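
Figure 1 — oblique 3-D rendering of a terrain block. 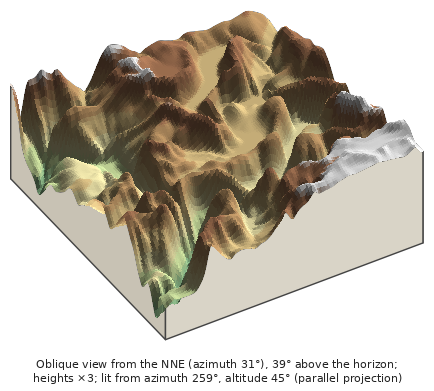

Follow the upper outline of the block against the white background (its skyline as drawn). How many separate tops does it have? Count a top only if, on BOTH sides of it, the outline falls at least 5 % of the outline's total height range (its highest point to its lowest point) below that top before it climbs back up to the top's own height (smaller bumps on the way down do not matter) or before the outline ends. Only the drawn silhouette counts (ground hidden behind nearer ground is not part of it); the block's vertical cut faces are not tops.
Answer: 3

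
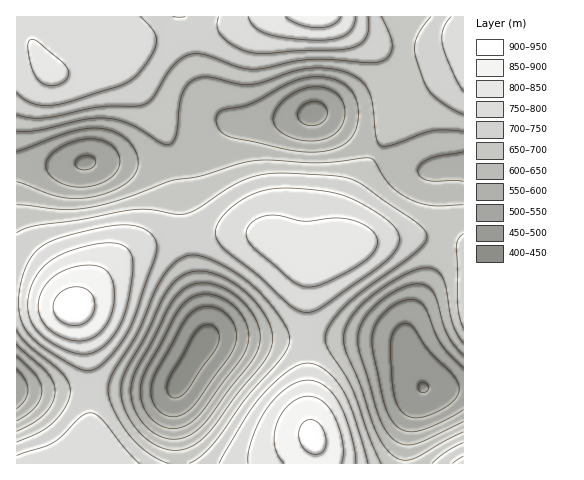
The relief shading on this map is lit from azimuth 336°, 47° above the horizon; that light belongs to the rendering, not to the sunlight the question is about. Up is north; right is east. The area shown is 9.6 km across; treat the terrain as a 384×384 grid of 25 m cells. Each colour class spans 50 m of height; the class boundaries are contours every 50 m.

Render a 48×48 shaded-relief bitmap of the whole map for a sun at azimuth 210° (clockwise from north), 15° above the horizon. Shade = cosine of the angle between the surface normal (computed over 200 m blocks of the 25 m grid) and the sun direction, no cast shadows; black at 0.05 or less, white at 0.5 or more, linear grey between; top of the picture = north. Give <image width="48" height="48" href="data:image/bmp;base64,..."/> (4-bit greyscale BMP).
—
<image width="48" height="48" href="data:image/bmp;base64,Qk32BAAAAAAAAHYAAAAoAAAAMAAAADAAAAABAAQAAAAAAIAEAAATCwAAEwsAABAAAAAAAAAAAAAAABEREQAiIiIAMzMzAERERABVVVUAZmZmAHd3dwCIiIgAmZmZAKqqqgC7u7sAzMzMAN3d3QDu7u4A////AERFZ3d2VCEREjVmd4iZmqmHZDIiIzRERDRFZ3d2QxEAEjRWd4iZmZmGUyERIjNERDNFZndlMgAAAjRWZ3iJmYhlMhAAEiMzMyNFZmZUIQAAEjRWZ3eIiIdUIQAAEiIiIjNFZmVDIAAAEkVWZ3d3d3ZDIQAAEiMzM0VWZmVDIQABI0VmZmd3dlQyEAABIjNERGZ3d3ZUIhEjRVZmZmZmZVQhEAASI0VVVYiZmYdlMzM0VmZmZmVVVUMhAAASNFZnd6u7uph2VERVZndmZVVVVDMhAAEjRWeJms3dzLmHZlVmd3dmZVVVVEMhEREjVniavO7u7cqYd2Z3d3dmZmZmVUMyERI0Vomrzf//7cuph3d3d3d2Z3d3ZlQzIiM0Z4q83v//7cuph3d3d3d3eIiIh2ZUMzRFZ4q87v/+7cqYh3ZmZ3eImaqqmIdlVEVWeJq87u7ty6mIdmZmZ3iZq7u7qph3ZmZneJq83t3Muph3ZmZmZ4mrzN3MuqmId3d4iaq8zbu6mHdmVVVmd5q83e7dy6mYiIiJmqu8zKqYdmVVVVVmeJvN7u7dy6mZmZmZqru7u5mHZVVFVVVniave7+7cuqmZmZqqq7u7uph2VEREVVZniaze7u3LqpmZmaqqq7u7qodlVEREVVZniazd7ty6mYiImZmqqqu6qYdlREREVVZniavN3cupiHeIiJmZmaqqmXdlRERERVVmeJq7y7qYh3d3eIiIiImZmHZVREREREVWZ4mqqpmHd3d3d2ZmZneIh2VUQzMzNERFZniJmIh3ZmZmZlVERVZndlVDMyIiMzNEVmd3d3dmZmZmVUQzM0RVZkQzIiIiIjNEVWZmZmZmZmZVVDMiIjNFVUMyIRESIjNERVZmZlVVVVVUQzIiIjNEREMiERESIzRFVVVVVVVEREREMzIiIjNEREMyIiIjNEVVVmVVVUREMzMzMzMzM0RFVFRDMzNEVWZmZmZVVEQzMiIiMzNERVVmVWVVRVVmd3h3dmZVVEMyIREiI0RVZmd3dnd3d3iImZmId2ZVVEMyERESNEVmd3iIiJmZmZqru6qYh2ZVVUMyERESNFZ4iIiZmaqqq7vMzLqYd2ZVVVQyIRIjRWeIiZmZqru7zMzd3LqYdmZmZlVDMiM0VniJmZmaqrzMzN3d3LqYdmZmZ2ZVREVWeImZmImaq7zMzMzMy7mHZmZneId2Zmd4mZmZiIiZq7u7u7u7u6mHZmd4iZmIiImau6qZiIiJq7uqqqqqqph3ZneJmqqZmau8zLqYh3iJqqqZmIiZmYh3d3iaq7qqq7zd3cuYh3iJqpmId3eIiId3eImqu7u7vM3u7cuYd3iZqph3ZmZ3iHd3eJmru7u7zN3u7cqYd3iZqoh2ZmZ3d3d3eJqru7u7zN3u3LqHd4iZmYdmZmd3d3d3eImqu6q7vN3dy6l3d3iZmXdmZmd3d2ZmZ4iaqqqqvMzMuodmZniJmGZmZneHdlVEVmeJmZmqu8y7mHZUVWd4h2ZmZ3iHdlRERWeImZmau7u6h2RERWZ3dw=="/>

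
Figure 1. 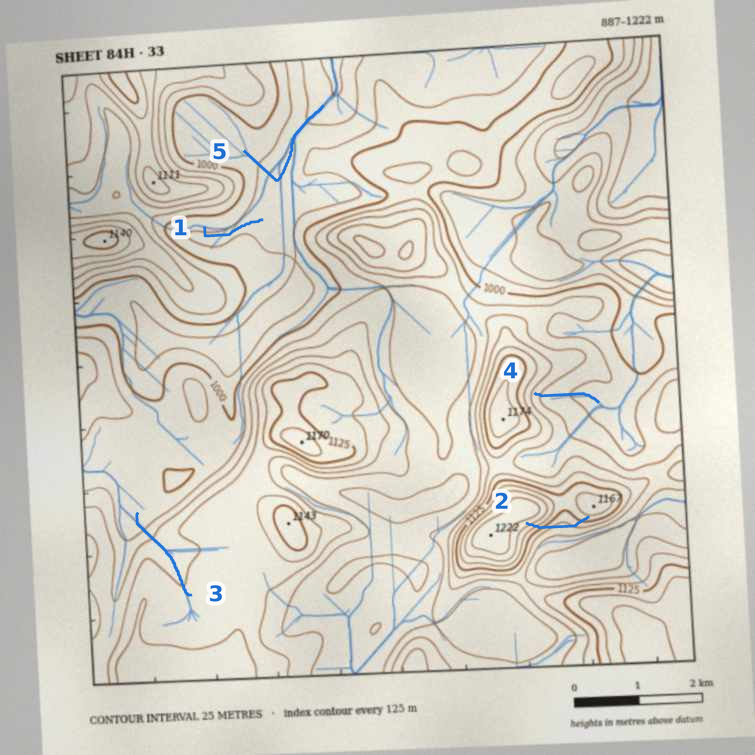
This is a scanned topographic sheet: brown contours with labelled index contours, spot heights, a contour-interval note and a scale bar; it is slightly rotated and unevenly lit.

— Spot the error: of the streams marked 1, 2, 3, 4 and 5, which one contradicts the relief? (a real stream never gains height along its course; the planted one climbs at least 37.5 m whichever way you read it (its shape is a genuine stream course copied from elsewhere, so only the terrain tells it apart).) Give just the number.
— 2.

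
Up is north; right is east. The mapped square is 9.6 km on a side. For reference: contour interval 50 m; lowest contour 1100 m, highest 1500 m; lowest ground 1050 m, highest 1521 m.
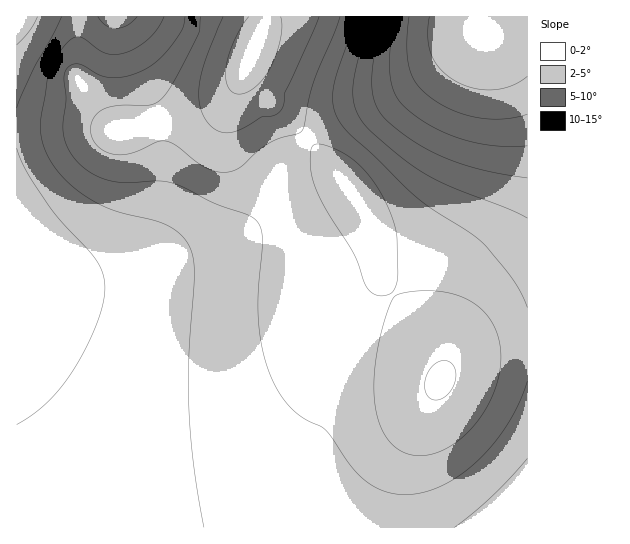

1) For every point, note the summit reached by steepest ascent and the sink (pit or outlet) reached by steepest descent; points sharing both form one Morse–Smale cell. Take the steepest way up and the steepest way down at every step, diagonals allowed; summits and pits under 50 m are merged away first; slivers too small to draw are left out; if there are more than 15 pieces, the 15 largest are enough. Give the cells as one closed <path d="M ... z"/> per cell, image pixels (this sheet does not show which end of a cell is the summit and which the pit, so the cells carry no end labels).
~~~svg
<path d="M307 139l-11 10-12 16-7 14-5 22-9 14-21 17-21 11-98 33-28 5-36-1-18-5-25-13 1 266 511-1 0-181-29 1-24 5-22 12-11 13-3-20-10-18-41-50-7-12-8-44-10-24-18-26z"/><path d="M263 16l-246 0-1 245 25 14 18 5 46 0 18-4 91-31 21-9 22-15 15-20 5-22 7-14 12-16 11-10-26-28-16-13-17-23 0-13 11-23 4-12z"/><path d="M489 35l-6 0-10 5-70 51-22 10-32 11-26 13-15 13 37 45 18 26 10 24 8 44 7 12 41 50 10 18 3 20 11-13 22-12 24-5 29-2 0-307z"/><path d="M527 16l-262 0-6 23-10 19-2 12 5 12 13 16 16 13 26 28 23-18 73-30 19-12 39-31 22-13 44 2z"/>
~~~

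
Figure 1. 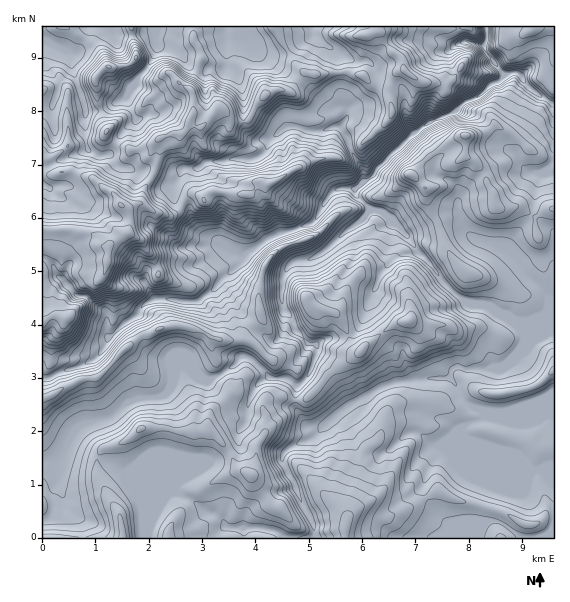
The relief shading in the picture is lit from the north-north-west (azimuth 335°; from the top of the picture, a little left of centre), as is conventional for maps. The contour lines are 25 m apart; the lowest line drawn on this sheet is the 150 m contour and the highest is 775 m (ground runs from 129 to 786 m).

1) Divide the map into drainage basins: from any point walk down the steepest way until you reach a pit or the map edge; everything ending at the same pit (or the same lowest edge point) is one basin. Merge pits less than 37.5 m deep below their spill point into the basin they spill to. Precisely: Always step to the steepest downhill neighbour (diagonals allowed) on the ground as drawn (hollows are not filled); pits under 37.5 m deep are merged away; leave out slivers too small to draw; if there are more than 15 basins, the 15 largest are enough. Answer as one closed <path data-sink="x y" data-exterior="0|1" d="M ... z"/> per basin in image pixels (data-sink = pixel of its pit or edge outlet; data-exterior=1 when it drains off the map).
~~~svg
<path data-sink="487 27" data-exterior="1" d="M553 26l-174 0-1 5 4 4 3 8 16 16 4 10-10 4-4 14-11 0-8-2-9-10-15-4-21 3-23-1-15 18-14-1-8 4-10 10-7 15-6 3-11 0-9-11-8-1-15 17-9-2-2-6 4-10 0-9-3-9-12-8-10-10-8 2-5-1-20-15-11 7-17 0-13 11-2 5-20 7-5 4-3-3-13-3-10 4 1 447 511-1z"/><path data-sink="227 27" data-exterior="1" d="M273 26l-80 1 1 14 7 11 1 7-12 26 4 15 0 9-4 10 2 6 9 2 15-17 8 1 9 11 11 0 6-3 7-15 10-10 8-4 14 1 6-6 10-13-10-7z"/><path data-sink="312 27" data-exterior="1" d="M377 26l-102 0-1 2 19 33 7 9 9 4 39-3 15 4 9 10 8 2 11 0 4-14 10-4-4-10-16-16z"/><path data-sink="109 27" data-exterior="1" d="M131 26l-88 0-1 63 10-2 13 3 3 3 5-4 20-7 2-5 13-11 9 1 12-2 8-9z"/><path data-sink="156 27" data-exterior="1" d="M192 26l-60 0 1 15 4 14-2 4 21 15 5 1 8-2 10 10 10 6 13-30-1-7-7-11z"/>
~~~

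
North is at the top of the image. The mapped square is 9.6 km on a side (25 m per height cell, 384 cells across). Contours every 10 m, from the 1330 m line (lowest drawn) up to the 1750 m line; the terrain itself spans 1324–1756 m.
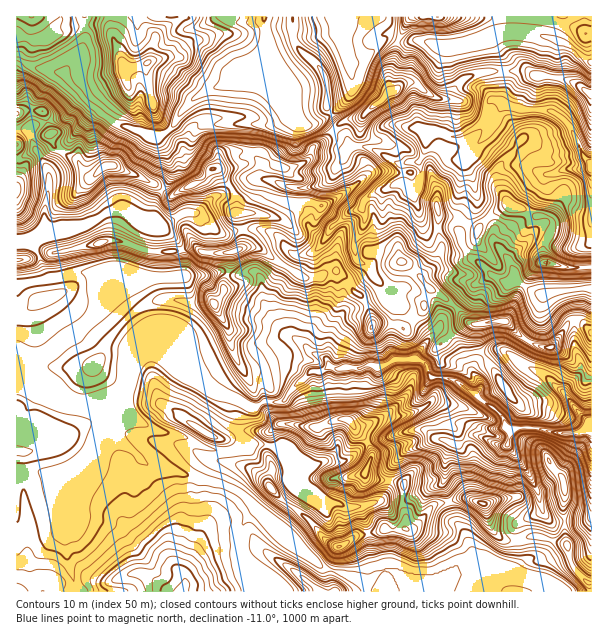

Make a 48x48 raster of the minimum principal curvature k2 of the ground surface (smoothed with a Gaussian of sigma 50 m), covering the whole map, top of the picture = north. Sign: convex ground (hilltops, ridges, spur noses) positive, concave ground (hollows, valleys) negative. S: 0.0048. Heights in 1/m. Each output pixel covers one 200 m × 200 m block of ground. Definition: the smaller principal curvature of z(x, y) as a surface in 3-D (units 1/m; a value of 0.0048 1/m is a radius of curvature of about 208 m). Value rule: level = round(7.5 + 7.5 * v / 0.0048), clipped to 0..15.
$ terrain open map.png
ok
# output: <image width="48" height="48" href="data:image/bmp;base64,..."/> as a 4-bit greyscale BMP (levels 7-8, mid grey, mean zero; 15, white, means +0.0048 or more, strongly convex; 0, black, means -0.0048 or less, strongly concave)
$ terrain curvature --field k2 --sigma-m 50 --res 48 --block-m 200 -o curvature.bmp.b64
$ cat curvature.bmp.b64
<image width="48" height="48" href="data:image/bmp;base64,Qk32BAAAAAAAAHYAAAAoAAAAMAAAADAAAAABAAQAAAAAAIAEAAATCwAAEwsAABAAAAAAAAAAAAAAABEREQAiIiIAMzMzAERERABVVVUAZmZmAHd3dwCIiIgAmZmZAKqqqgC7u7sAzMzMAN3d3QDu7u4A////AIeId3d2d3eHd3d3ZneGd4d3d3d3iHd2VneIZ3eId3eHh3d2eHVFZ3d3d3d3d2ZmdneHd3d3d4iId3d3dlNVZmZmZ3d3Znd3dnd3d3d3eId3d3d3ZkaoZmZ4d3d2d3dohXd3d3d3d3d3d3h2dWd3doaId3Znd3hohXh3d3d3d3d3d3d3VnZWdpaId2ZnZndWZXd3d3eHd3h3iIdlZ3VmZnWGdmV3ZmVXdXd3d3d3d3d3iHZXdlZUQ0Z2d2eJd4N4hHd3d3d3d3eHdmV4VmR3h1Z2VXh3d4Jog3d3d3d3d3dmd3d2V1iIiFaHZHiGZjR4g3d3d3d3d3d4h3doZ2RFZ1R5dHZmdiiHg4eId3eHd3eHZnZ2dmZWSHZFdmZ3UmmWY3eIh3d3h3dld2ZVVohWZUV2VWZlRHiFZHeIh3d3dmZ4d3d3d4hmh2Q0Z4dlMAAAFHiHd3d3Z3iHd3ZYd4eId4d2Z3d4CId4c4d3d3d3eIiHd2VDRmZmZ3dlh3hQWId3F3d3d3d3eHd2Z2hoR3ZmVnZzaHIIh3hzaHd3eId3eHZnd3h4dGd3d2Z3AgNWh3dWaHd3eIh3Z2d3dnd3d0RDJDeIB3dndlVWd3d3d4h3d3d3dnd3eHV2dWEAZ3dnZDV2Vnd3d3d3d3d3Z3Z3d2d3Z3aUaHZUNXeXR3d3d3d3d3d3V4d3d3d3amaXRmeGZ2VWSHd3d3d3d3d1Z3d3d3d3aHZ3dWiHmFVod3d3d3d3d3d1h3d3d3d2Z2Z3dmZld1Znh3iId3d3eIdXh3dnd3d3h2d3d3dmRlZlVmd3h3d3d3dWaHdnd3d3dmd3h2ZnZVVUQ1VlZnd3ZlZTRVZXeHiHdnd3dnd1dWZnd4dnZVVVVmZHZmVndmeHVniHd3ZXdWmHZ2V4d3Znh4Zod4d3VlZ2WHd3aHZ3Z2ZTRGdmZnh3ZmV2VWd2aHR3V3iGZ2aGd3Z4ZnVmZmd2d2d2ZmZmd2Y3Zmd2Z2aGd3d4ZodXZmZ3dlVWaIeHd3hkV2d1aGdnd3iHZodHh2Z3ZYZVZ3d3d3h3Vmd1h2hmiHZmhodHiHZmd0eHZnd3VEVndVZleGdYh2d4hYdWeIZ3eGV2d2ZleHZWeHZ1d2dod3dnhXdWd3iWd1ZImHd4h2ZmeHZlhmZnd3d2ZGVnd2eHZmdWd3eHZXd2dld2Z3d2d3d4dISHWGdmVmhlmHeHZIdmZneGd3d3eIeHRlWIdXZURUZ0M0Q0VTV2dlZWZmZ3d4iHOIZmdlRnaGR4d3d3d2VXh1Vmd3dXd3dkZ3aXZVdnWXVXh3d3d3hjZ4dmd3hmZlVnZ3d2ZnZ4Z3Zmd3d3d3d1Rnhmd3dmZ3d2eHZWZ3Z3d3d3d3d3d3d2VYh4Zndnd4h3hlVnd3eHd3d2d3d3d3hmdId4Znh4d4h3dWd3d2eHeHiHd3d3d4dndWdnZ2ZnZ4dnZHiHd2d2Znh3d3d3d3dnd1ZVZnd3d2d2WHeIdmiHeHZ3d4hnd3d3eHZlVVZnd3d3eHd3dnd3dmd2d3dniHd3d3aHeXd3d3eHdw=="/>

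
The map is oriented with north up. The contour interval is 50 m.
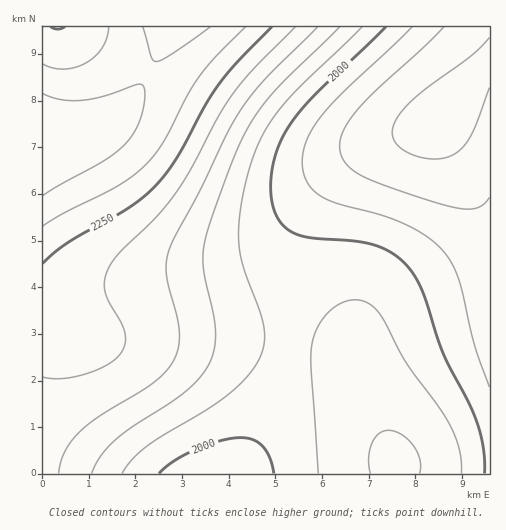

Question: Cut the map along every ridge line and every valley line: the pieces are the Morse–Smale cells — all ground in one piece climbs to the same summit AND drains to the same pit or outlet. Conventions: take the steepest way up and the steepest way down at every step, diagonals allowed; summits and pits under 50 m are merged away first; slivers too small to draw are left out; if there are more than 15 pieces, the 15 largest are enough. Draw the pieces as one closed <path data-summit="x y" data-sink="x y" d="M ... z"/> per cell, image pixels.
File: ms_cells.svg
<path data-summit="43 143" data-sink="438 121" d="M489 26l-320 0-23 53-18 26-15 15-13 9-18 7-40 6 0 169 26 22 18 6 119-3 80 5 4-66 5-27 7-21 12-23 22-29 19-17 29-16 49-17 16-14 30-40 12-9z"/><path data-summit="395 464" data-sink="438 121" d="M489 62l-11 9-30 40-12 12-12 6-41 13-18 9-25 19-27 34-12 23-7 21-6 40-2 52 24 3 27 7 10 6 10 10 19 42 20 56 0 10 94-1z"/><path data-summit="43 143" data-sink="215 473" d="M43 312l0 162 191 0 3-3 14-21 20-43 11-39 3-27-80-5-119 3-18-6z"/><path data-summit="395 464" data-sink="215 473" d="M292 341l-6 1-7 40-15 42-13 26-16 23 160 1 1-10-3-7-22-62-14-29-10-10-10-6z"/><path data-summit="43 143" data-sink="58 27" d="M167 26l-124 0-1 115 9 1 31-6 18-7 13-9 15-15 18-26 14-29z"/>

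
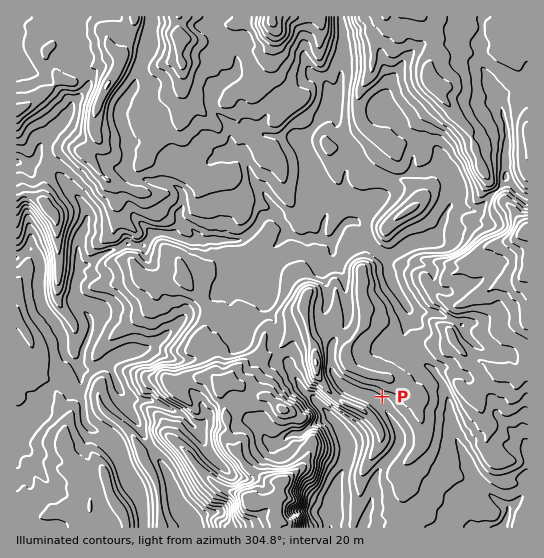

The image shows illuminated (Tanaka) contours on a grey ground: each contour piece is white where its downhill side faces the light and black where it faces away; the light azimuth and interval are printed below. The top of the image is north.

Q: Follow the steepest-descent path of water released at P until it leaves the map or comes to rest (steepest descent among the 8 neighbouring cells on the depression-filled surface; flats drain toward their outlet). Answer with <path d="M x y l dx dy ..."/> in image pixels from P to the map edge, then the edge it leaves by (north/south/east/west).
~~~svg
<path d="M382 397l-4 4 0 2 9 10 8 12 2 5 2 4 0 8-5 11-9 9-10 15 0 2-1 2 0 9-1 1 0 6-2 1-1 9-3 4-1 7-3 4-1 5"/>
exit: south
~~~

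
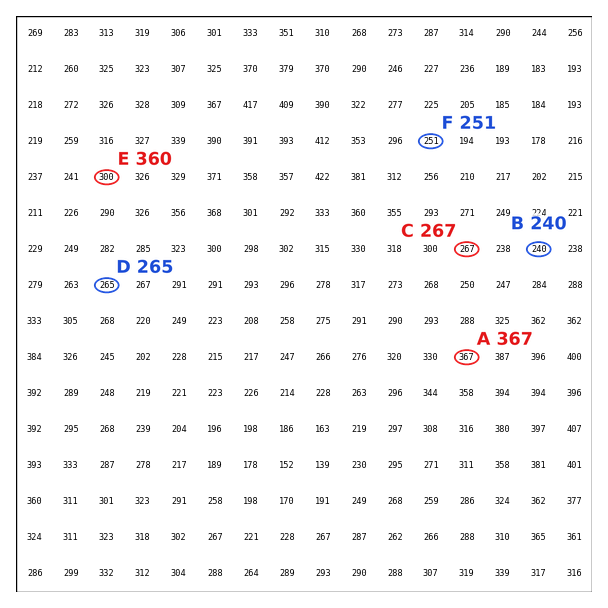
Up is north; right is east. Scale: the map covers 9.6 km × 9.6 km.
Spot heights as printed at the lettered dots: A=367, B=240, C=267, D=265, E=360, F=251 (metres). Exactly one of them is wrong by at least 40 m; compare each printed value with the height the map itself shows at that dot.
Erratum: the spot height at E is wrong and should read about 300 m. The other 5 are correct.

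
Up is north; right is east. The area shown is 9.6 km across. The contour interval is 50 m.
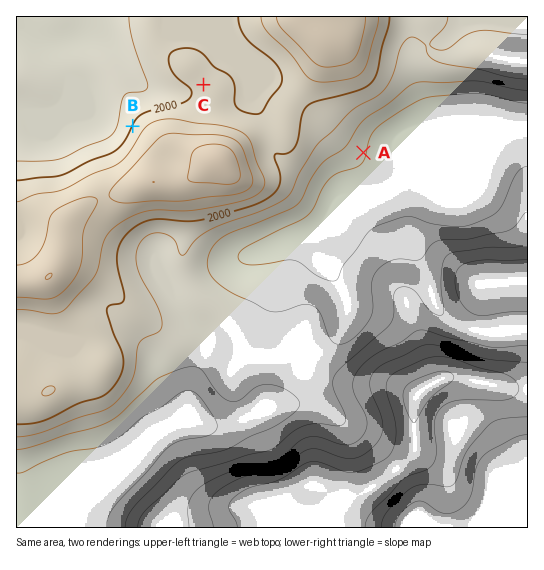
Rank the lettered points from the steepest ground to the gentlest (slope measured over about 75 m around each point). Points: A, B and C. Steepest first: B A C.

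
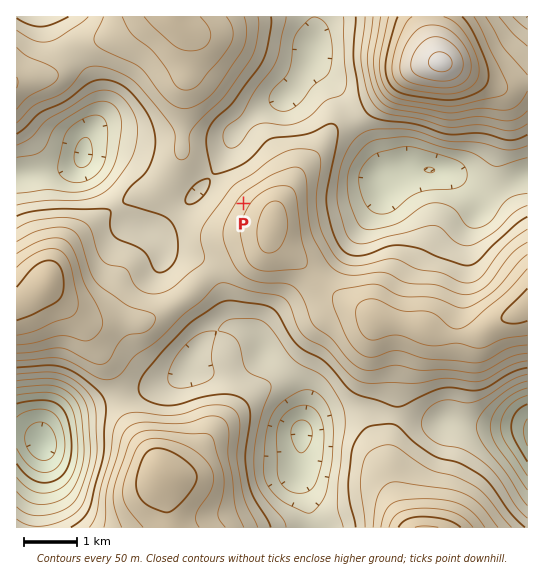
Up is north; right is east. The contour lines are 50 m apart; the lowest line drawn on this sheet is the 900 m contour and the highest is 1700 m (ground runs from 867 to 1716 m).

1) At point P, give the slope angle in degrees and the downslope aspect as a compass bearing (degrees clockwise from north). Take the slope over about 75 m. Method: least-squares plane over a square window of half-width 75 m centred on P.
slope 12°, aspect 304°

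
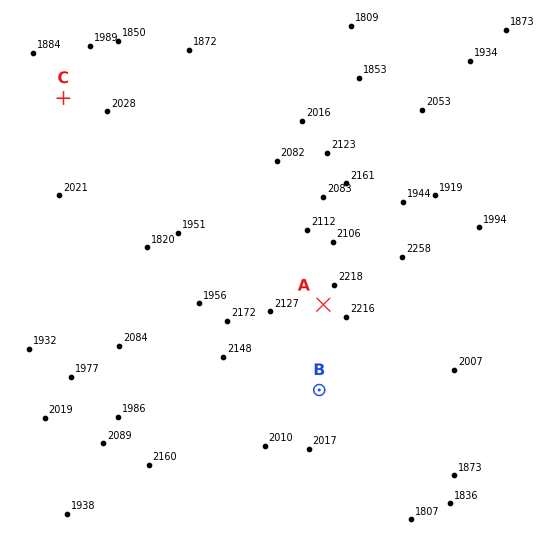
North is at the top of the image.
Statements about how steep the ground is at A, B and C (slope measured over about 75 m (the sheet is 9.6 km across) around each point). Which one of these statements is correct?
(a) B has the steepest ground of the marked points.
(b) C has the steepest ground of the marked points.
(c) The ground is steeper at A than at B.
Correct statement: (a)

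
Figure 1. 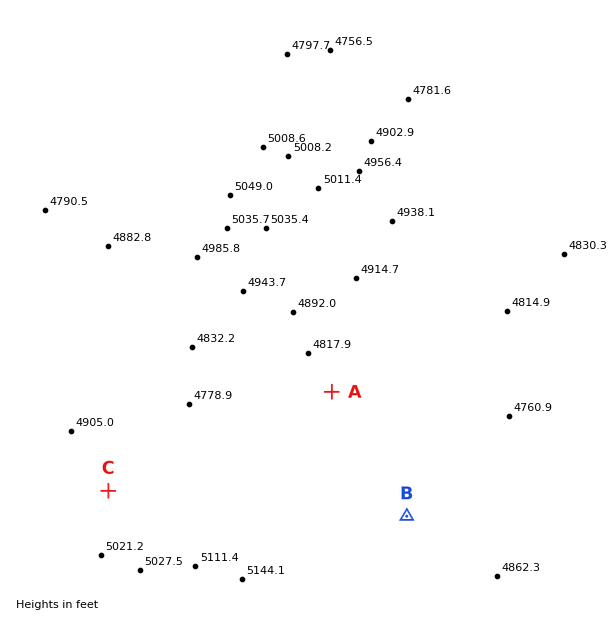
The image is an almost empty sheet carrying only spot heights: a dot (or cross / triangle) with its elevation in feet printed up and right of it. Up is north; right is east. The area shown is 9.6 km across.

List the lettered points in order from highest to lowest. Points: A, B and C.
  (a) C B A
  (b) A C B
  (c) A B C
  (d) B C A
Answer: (a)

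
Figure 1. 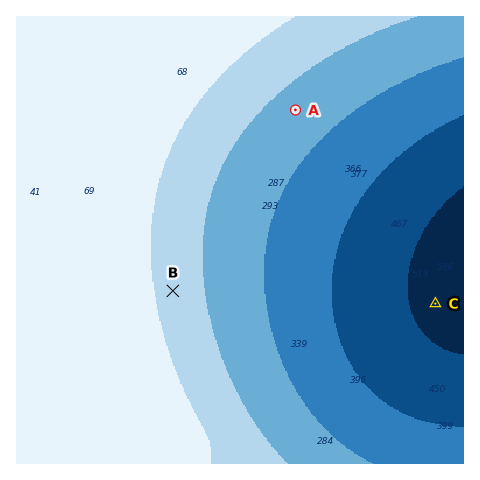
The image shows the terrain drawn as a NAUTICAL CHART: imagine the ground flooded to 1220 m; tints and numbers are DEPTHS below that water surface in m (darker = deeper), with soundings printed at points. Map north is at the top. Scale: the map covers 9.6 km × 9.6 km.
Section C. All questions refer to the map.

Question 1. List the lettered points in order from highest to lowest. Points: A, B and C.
B A C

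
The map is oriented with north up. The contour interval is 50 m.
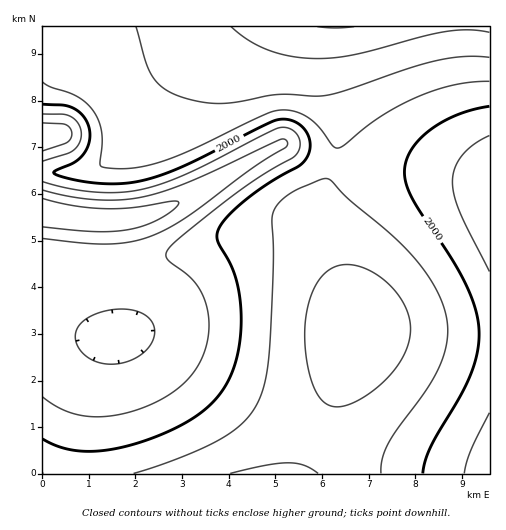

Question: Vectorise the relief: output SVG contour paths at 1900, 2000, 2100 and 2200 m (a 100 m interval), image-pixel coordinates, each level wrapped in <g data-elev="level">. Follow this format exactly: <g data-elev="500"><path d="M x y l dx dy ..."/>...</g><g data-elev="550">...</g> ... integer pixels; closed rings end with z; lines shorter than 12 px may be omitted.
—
<g data-elev="1900"><path d="M106 364l-16-5-11-10-3-6-1-7 2-6 3-6 14-9 21-6 19 1 14 7 5 7 2 8-2 8-5 9-9 7-10 5-12 3z"/><path d="M43 190l25 6 26 4 24 0 23-3 22-5 28-11 88-41 6 0 3 3-3 5-35 22-60 45-20 12-18 9-21 6-22 2-26-1-40-5"/><path d="M43 123l23 2 4 3 2 6-1 5-4 3-24 9"/></g><g data-elev="2000"><path d="M423 473l2-12 6-14 30-52 10-22 7-23 1-21-5-24-10-25-13-22-31-47-10-18-5-15 0-13 3-10 6-9 19-18 26-14 30-8"/><path d="M43 104l19 1 9 2 9 6 7 8 2 7 1 8-1 8-4 7-10 11-21 10 9 5 22 5 37 2 16-3 18-4 34-14 70-36 19-8 12 1 10 6 7 9 2 11-2 10-6 8-33 19-23 16-19 18-9 14-1 6 1 5 13 23 6 17 3 20 1 21-2 23-5 21-8 18-11 15-16 14-21 13-28 12-28 8-23 4-21 0-19-4-16-8"/></g><g data-elev="2100"><path d="M318 473l-14-8-16-2-23 2-35 8"/><path d="M330 406l10 1 11-3 14-7 14-11 11-11 10-12 6-13 4-13 0-12-2-10-5-12-7-10-9-11-11-8-11-6-12-3-16 1-7 4-7 6-11 17-6 22-1 29 5 31 8 20 6 7z"/><path d="M136 27l11 39 5 10 6 8 8 6 12 6 16 5 17 2 23-1 44-8 36 2 12-1 19-4 60-22 30-8 28-4 26 0"/></g><g data-elev="2200"><path d="M317 27l18 1 19-1"/></g>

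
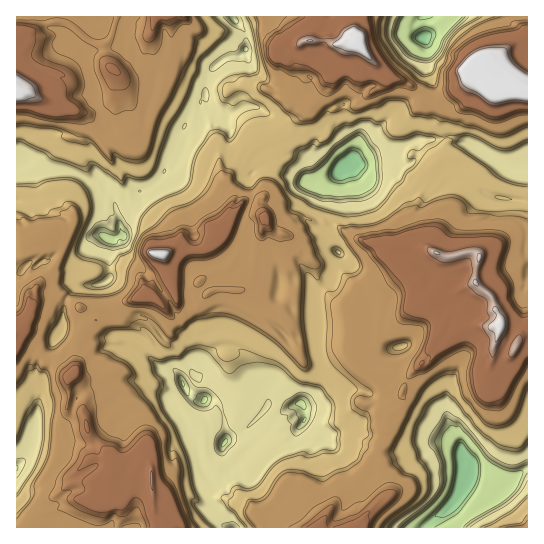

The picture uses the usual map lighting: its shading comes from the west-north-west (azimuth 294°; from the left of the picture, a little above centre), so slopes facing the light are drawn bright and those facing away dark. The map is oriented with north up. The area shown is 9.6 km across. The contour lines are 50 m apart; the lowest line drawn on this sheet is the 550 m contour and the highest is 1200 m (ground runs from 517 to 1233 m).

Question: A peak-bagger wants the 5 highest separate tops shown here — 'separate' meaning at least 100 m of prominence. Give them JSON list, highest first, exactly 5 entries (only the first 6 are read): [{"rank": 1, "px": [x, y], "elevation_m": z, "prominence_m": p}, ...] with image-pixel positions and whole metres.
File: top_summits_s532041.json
[{"rank": 1, "px": [517, 90], "elevation_m": 1233, "prominence_m": 716}, {"rank": 2, "px": [357, 41], "elevation_m": 1233, "prominence_m": 238}, {"rank": 3, "px": [157, 254], "elevation_m": 1232, "prominence_m": 355}, {"rank": 4, "px": [501, 325], "elevation_m": 1230, "prominence_m": 347}, {"rank": 5, "px": [151, 478], "elevation_m": 1156, "prominence_m": 162}]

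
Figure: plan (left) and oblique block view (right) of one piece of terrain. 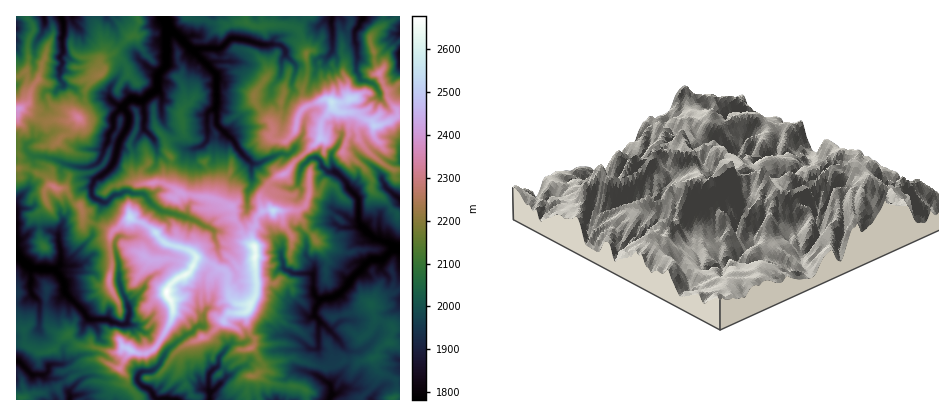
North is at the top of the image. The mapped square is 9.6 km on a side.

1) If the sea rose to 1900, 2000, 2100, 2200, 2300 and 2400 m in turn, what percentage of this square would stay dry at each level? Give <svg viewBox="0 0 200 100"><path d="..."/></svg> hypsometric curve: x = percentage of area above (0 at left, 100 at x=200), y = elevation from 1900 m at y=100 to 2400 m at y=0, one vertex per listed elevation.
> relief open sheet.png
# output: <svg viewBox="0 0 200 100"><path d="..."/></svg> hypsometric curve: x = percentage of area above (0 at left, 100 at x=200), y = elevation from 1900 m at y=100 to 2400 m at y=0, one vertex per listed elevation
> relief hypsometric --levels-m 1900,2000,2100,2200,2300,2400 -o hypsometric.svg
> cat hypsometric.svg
<svg viewBox="0 0 200 100"><path d="M168 100l-43-20-42-20-29-20-21-20-17-20"/></svg>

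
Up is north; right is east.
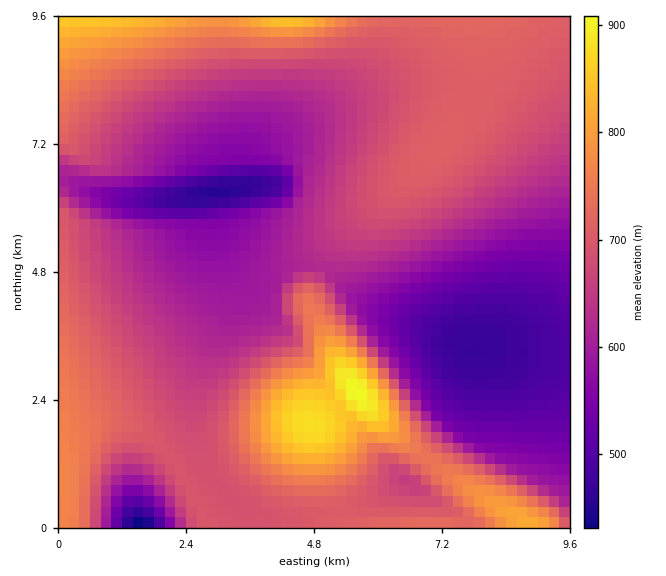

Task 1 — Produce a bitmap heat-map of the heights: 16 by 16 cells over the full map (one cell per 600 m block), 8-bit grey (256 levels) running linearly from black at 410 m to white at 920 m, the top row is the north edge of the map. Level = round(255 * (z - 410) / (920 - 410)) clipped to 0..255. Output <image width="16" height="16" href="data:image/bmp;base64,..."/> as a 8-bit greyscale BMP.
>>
<image width="16" height="16" href="data:image/bmp;base64,Qk02BQAAAAAAADYEAAAoAAAAEAAAABAAAAABAAgAAAAAAAABAAATCwAAEwsAAAABAAAAAAAAAAAAAAEBAQACAgIAAwMDAAQEBAAFBQUABgYGAAcHBwAICAgACQkJAAoKCgALCwsADAwMAA0NDQAODg4ADw8PABAQEAAREREAEhISABMTEwAUFBQAFRUVABYWFgAXFxcAGBgYABkZGQAaGhoAGxsbABwcHAAdHR0AHh4eAB8fHwAgICAAISEhACIiIgAjIyMAJCQkACUlJQAmJiYAJycnACgoKAApKSkAKioqACsrKwAsLCwALS0tAC4uLgAvLy8AMDAwADExMQAyMjIAMzMzADQ0NAA1NTUANjY2ADc3NwA4ODgAOTk5ADo6OgA7OzsAPDw8AD09PQA+Pj4APz8/AEBAQABBQUEAQkJCAENDQwBEREQARUVFAEZGRgBHR0cASEhIAElJSQBKSkoAS0tLAExMTABNTU0ATk5OAE9PTwBQUFAAUVFRAFJSUgBTU1MAVFRUAFVVVQBWVlYAV1dXAFhYWABZWVkAWlpaAFtbWwBcXFwAXV1dAF5eXgBfX18AYGBgAGFhYQBiYmIAY2NjAGRkZABlZWUAZmZmAGdnZwBoaGgAaWlpAGpqagBra2sAbGxsAG1tbQBubm4Ab29vAHBwcABxcXEAcnJyAHNzcwB0dHQAdXV1AHZ2dgB3d3cAeHh4AHl5eQB6enoAe3t7AHx8fAB9fX0Afn5+AH9/fwCAgIAAgYGBAIKCggCDg4MAhISEAIWFhQCGhoYAh4eHAIiIiACJiYkAioqKAIuLiwCMjIwAjY2NAI6OjgCPj48AkJCQAJGRkQCSkpIAk5OTAJSUlACVlZUAlpaWAJeXlwCYmJgAmZmZAJqamgCbm5sAnJycAJ2dnQCenp4An5+fAKCgoAChoaEAoqKiAKOjowCkpKQApaWlAKampgCnp6cAqKioAKmpqQCqqqoAq6urAKysrACtra0Arq6uAK+vrwCwsLAAsbGxALKysgCzs7MAtLS0ALW1tQC2trYAt7e3ALi4uAC5ubkAurq6ALu7uwC8vLwAvb29AL6+vgC/v78AwMDAAMHBwQDCwsIAw8PDAMTExADFxcUAxsbGAMfHxwDIyMgAycnJAMrKygDLy8sAzMzMAM3NzQDOzs4Az8/PANDQ0ADR0dEA0tLSANPT0wDU1NQA1dXVANbW1gDX19cA2NjYANnZ2QDa2toA29vbANzc3ADd3d0A3t7eAN/f3wDg4OAA4eHhAOLi4gDj4+MA5OTkAOXl5QDm5uYA5+fnAOjo6ADp6ekA6urqAOvr6wDs7OwA7e3tAO7u7gDv7+8A8PDwAPHx8QDy8vIA8/PzAPT09AD19fUA9vb2APf39wD4+PgA+fn5APr6+gD7+/sA/Pz8AP39/QD+/v4A////AKxiIluNjI6SlJSTk5y4wJete1yBjI+erauYg5Gsn3VYrpeKjYqZvdnWt6qfck5GQ6yfk4eEm8jm4+LFZzgzMzSnmoyAeomvzd7rjjwnJCcropKEd25wgZrNqE8sHx4iKJuKem5lYWSRo18+LCQiJSuUgXBjXFtfiHlaTkA1MDA0jnlnWlNVXWhwcWpeUUdCQodqVEdESldoeIOEfG5hWFNiSzspHh4pVnaHkI+Gem5mfHdmVklCQ1pwg5GWk4qAd5aEc2RaVFZebH2LlJeTi4OklYd5b2hnanJ9iJGWlZGLuK2iloyHhYSChYySlpeVkdLNxbuwsLu8qZmWmJqamJU="/>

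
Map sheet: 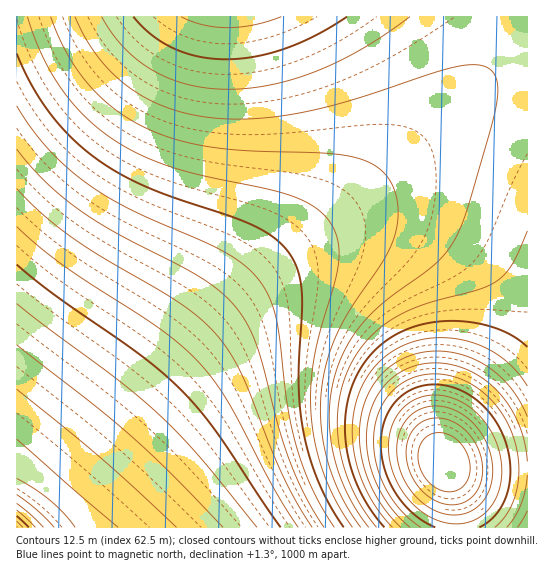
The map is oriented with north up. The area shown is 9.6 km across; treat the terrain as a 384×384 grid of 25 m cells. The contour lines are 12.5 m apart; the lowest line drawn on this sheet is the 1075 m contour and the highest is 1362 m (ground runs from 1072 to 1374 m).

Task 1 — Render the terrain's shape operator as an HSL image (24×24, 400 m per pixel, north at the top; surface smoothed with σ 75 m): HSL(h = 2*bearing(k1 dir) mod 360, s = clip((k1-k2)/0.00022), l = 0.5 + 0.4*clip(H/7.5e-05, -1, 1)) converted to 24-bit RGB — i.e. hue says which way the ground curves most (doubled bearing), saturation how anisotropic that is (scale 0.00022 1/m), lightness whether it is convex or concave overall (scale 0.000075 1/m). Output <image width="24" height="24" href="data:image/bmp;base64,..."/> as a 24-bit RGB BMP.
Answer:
<image width="24" height="24" href="data:image/bmp;base64,Qk32BgAAAAAAADYAAAAoAAAAGAAAABgAAAABABgAAAAAAMAGAAATCwAAEwsAAAAAAAAAAAAAMwAdMgEeXB1Ed0xofmx4f3l9f3x/f3t/fnmAfXWAe22AeGOAdVeAdk2CfkiJkE6XqGektJSoysK83eHV4Ord0OPTstLFjLq8MwAOUhgsdUdafWlyfnh7f3x+f3x/fnt/fXiAenOAd2uAcmCAbVSBbEuFckuPhFeinYCuvLPA2t7Z4+rh4Ovg3+rju9HQj6O5XSIqd05XfWxwfnh6fnx+f31/fnx/fXt/e3h/eHKAcmmAa16BZFODYEyIZE+Wc2SolJK3w8rP4unk4Ovh4erh3+bjuL/Ji4eze11ffnFzfnp7fn19fn1+fn1+fXx/fHt/eXd/dHGAbWiAZF2BWlSEU0+MVFacbXutmq6/xtjW4Ovj4Ovg4+ni1NfTtai8mHesf3d3f3x7f319fn59fn5+fn1+fHx+e3p/d3d/cXGAaWiAXl+CVVqGUl6PV3GgcJexl8LDvdjL2Oja4+vg3N7Txre3s4yqp2GogH18f359f359f359fn5+fX5+fH1+ent+d3h/cXOAaW2BYGiDWGiHVXGRWYqibq6xjMGxqdC0v9m8zde+ysSwuJOTrG6NoFONgH19gH59f359f359fn59fX59fH5+enx+d3p/cneAanOBYnGDW3WIWIGRWZygZ66dfLqXkMSSq8iavcSYuaWJrnNwpFdylk55gH59gH59gH59f399fn99fX59fH5+en5/d3x/c3qAbHmBZXmDX3+IW42PW5uOYaeGbbF7gbd3nrd8s7J3rItqpF9ZmFFij09tgX59gH59gH99gH99f399fX99fH99en9+eH9/dH6Abn6BaICDYoeHXoyEXJV+XZ9zYqZjfKlmlqlmpZxhn3pallxVj1Ndi1ZqgX19gX59gX99gIB9f4B9foB9fH98e399eIB+dYCAcIGBa4OBZoaAYop7X49zXpVnZplfe5tfkJpelotckXNajWBZilpgiV9sgn19gn59gX99gYB9gIF9f4B9fIB8e4B8eYB9doF+coF+boN9aoV7Zod2Y4puYo1kbI9heo9hiY5gjIFfiXJfiGdhh2Rnh2lygn19gn59gn99goB9gYF9gIF9fYF8e4F7eYF8d4F8dIJ8cYN7bYR5aoV0aIduZ4hmcIhleYhlg4dlhX9mhXVnhG9qhW5vhnN3g319g359g399g4F9goJ9gYJ9f4J8fIF7eoF7eIJ7dYJ7c4J6cIN4boR0bIRvbIRrcoRreINrf4Nsgn9tgnpwgndyg3Z2hHp8hH1+hH5+hH9+g4F+g4J+goN9gIJ9fYJ8eoJ6eYJ6d4J6dIN5coN4cYN1b4Nyb4NvcoJvd4Fwe4Byf4B0gH52gH15gX18gn5/hH5/hX5+hX9+hIF+hIJ+hIR+goN9f4N8fIN7eYN6eIN6doN5dIN4c4N3coJ1coJ0coFydYFzeIB1e4B3fX96f4B8gIF+gYGAhX6AhX5/hn9/hoF/hYJ/hYR+hIV+gYR9foR8e4R6eYN6d4N5dYN5dIN4dIJ3c4J3dIF2dYF3doB3eIB5eoB7fIF8fYF+f4KAhn6Bhn+Ahn9/h4F/hoN/hoR/hoZ/g4V+gIV9fYR7eoR6eIR5d4N5dYN5dYN5dIJ5dIJ5dYF5doF6d4F7eYF8eoF9fIJ+foJ/hn6Ch3+Bh4CAiIGAiIOAh4SAh4aAhYZ/g4Z+f4V9fIV7eYR6eIR6doN6dYN6dYJ6dYJ6dYJ6doF7d4F7eIF8eYF8e4F9fIJ+h3+Dh4CCiICBiYGBiYOBiYSBiIaBiIeAhYd/goZ+foV8e4V7eYR6d4R6doN6dYJ6dYJ6dYJ6dYF7doF7d4F7eIF8eYF8e4F8h3+EiICDiYGCiYGCioOCioWCiYaCiYeBh4iBhIeAgYZ+fYV8eoV7eIR7d4N7doN7dYJ7dYJ7dYF7dYF7doF7d4F7eIB7eYB7h3+FiICEiYGEioKDi4ODi4WDi4aDioiDiYmCh4iBg4eAgIZ+fIV8eoR8eIN8d4N7dYJ7dYF7dYF7dYF7dYB7doB7d4B7eIB7h4CFiIGFioKFi4OEjIODjIWEjIaEjIiEi4mDiYmDhoiBgoeAfoZ+e4V9eYR8eIN8doJ8dYF7dYF7dYB7dYB7doB7d397eH96h4CGiIGGioKGi4OFjISFjYWEjYeFjYiFjImFi4mEiYmDhYiCgYaAfYV+e4R+eYN9d4J9doF8dYF8dYB7dYB7dX97dn97d396hoCGiIGHioOGi4SGjYSGjoWFjoeGjoiGjYmGjImFiomEiImDhIeCf4V/fYR/e4N+eYJ+d4F9doF9dYB8dX98dX97dn97d357"/>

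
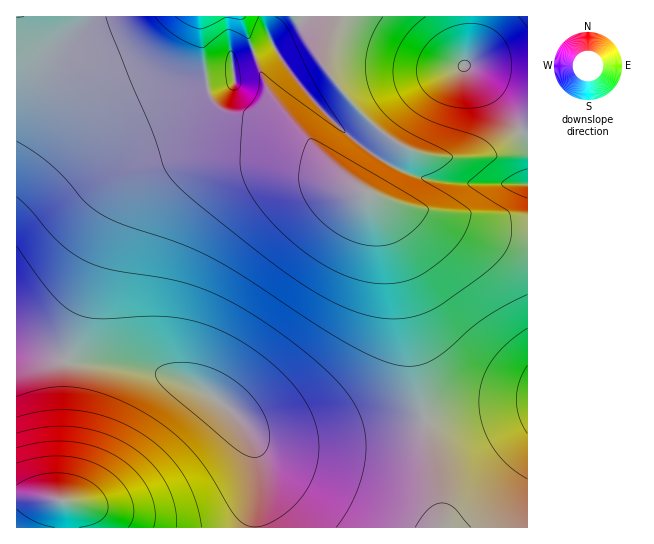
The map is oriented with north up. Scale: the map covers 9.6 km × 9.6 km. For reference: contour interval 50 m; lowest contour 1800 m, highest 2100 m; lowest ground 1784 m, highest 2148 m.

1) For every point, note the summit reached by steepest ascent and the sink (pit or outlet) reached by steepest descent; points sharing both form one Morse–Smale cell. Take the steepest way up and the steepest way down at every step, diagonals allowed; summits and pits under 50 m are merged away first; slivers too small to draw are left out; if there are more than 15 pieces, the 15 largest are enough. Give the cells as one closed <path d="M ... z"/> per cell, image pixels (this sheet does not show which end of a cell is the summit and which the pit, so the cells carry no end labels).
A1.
<path d="M337 16l-72 0 0 11 8 18-39 15-2 2 2 19-71 15-34 15-30 21-82 82 0 131 53 18 67 5 45 12 35 19 36 36 12 5 22 1 46-4 77-13 15-5-18-114-11-48-19-51-9-13 5 0 4-4 24-43-23-17-27-27-26-35 2-14 10-30z"/><path d="M18 345l-2 1 1 182 238-1 4-33 0-32-3-12-7-16-8-12-24-23-28-16-27-10-35-6-57-4z"/><path d="M263 16l-246 0-1 199 83-83 30-21 34-15 71-15-2-15 2-6 39-15-6-14z"/><path d="M371 193l-2 1 8 12 12 29 12 43 24 141 102-14 1-168-25-2-22-6-46-17-34-7z"/><path d="M471 16l-133 0-13 42 0 9 26 35 27 27 23 16 10 6 20 5 51 0 39-26-33-43-23-21 7-32z"/><path d="M425 420l-83 16-55 5-22-1-12-5-6-6 12 33 0 32-4 33 186 1 0-19-2-20z"/><path d="M527 405l-102 16 14 68 3 39 86-1z"/><path d="M521 131l-31 21-16 5-43-1-20-5-9-6-25 44-5 5 29 11 34 7 46 17 22 6 24 1 1-95z"/><path d="M527 16l-54 0-2 29-6 18 0 3 31 31 25 32 7-4z"/>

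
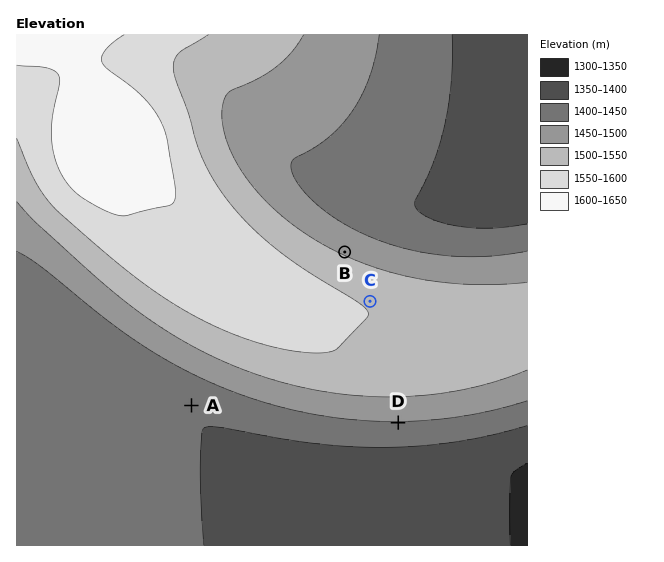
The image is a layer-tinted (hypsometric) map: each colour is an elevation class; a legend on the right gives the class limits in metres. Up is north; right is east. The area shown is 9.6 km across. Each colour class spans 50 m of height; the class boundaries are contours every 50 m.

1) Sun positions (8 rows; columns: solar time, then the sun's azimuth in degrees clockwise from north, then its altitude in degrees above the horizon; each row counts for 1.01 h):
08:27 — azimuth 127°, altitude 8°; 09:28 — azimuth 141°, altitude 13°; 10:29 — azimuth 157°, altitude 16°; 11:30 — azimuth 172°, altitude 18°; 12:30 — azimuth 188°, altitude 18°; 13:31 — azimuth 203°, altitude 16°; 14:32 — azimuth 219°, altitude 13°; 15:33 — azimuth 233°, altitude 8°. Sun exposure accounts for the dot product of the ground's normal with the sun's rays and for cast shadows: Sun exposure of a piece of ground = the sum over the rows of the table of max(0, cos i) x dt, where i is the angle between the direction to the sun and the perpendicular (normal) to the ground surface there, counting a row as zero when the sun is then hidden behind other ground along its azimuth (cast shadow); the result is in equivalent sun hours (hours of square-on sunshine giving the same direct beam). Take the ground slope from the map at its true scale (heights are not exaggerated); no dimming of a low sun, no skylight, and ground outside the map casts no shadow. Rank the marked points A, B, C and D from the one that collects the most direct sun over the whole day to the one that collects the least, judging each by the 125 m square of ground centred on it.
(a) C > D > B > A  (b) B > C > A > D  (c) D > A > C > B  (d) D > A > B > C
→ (c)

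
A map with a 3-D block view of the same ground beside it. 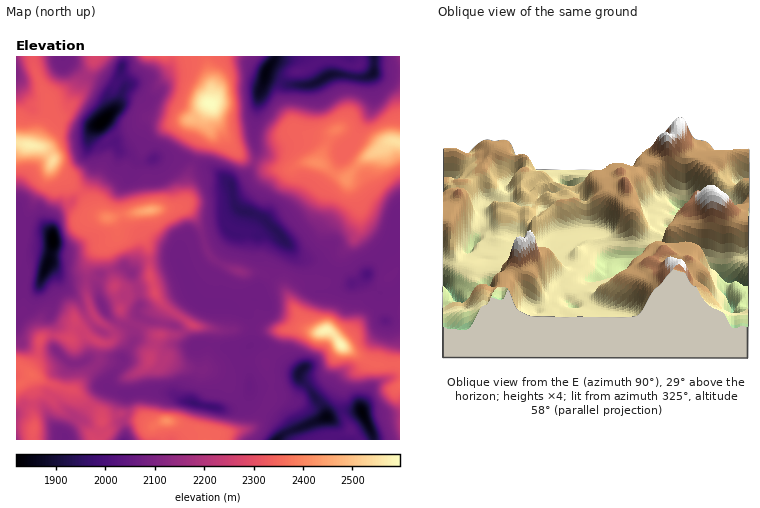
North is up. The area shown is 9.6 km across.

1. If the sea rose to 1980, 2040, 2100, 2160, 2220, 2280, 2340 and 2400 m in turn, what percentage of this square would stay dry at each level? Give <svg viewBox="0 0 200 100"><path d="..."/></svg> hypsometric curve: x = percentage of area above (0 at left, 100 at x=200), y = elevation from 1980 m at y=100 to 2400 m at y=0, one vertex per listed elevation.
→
<svg viewBox="0 0 200 100"><path d="M185 100l-13-14-61-15-22-14-20-14-17-14-21-15-21-14"/></svg>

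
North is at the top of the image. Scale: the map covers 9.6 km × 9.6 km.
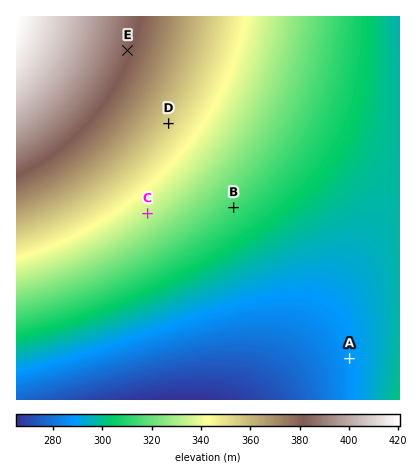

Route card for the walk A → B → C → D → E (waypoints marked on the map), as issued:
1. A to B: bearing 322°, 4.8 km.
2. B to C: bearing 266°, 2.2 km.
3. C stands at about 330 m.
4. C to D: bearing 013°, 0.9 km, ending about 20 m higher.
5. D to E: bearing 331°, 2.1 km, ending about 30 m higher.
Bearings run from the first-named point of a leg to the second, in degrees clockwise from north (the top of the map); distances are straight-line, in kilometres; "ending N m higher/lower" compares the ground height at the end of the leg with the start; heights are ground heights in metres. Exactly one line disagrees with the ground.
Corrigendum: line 4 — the distance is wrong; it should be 2.3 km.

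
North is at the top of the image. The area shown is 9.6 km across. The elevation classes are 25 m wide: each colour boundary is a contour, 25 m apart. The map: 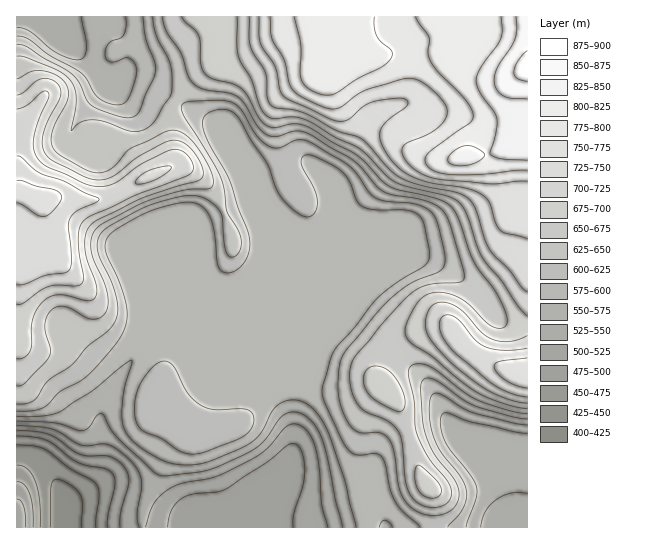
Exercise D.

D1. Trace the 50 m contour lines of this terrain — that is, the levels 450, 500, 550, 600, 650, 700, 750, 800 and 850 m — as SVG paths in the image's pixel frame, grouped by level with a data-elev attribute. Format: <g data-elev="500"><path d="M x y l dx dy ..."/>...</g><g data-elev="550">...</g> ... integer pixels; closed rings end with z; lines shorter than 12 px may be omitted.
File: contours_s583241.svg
<g data-elev="450"><path d="M40 527l0-26-5-20-8-12-5-3-5-1"/><path d="M17 445l17 1 11 3 24 19 26 15 3 4 1 7-3 33"/></g><g data-elev="500"><path d="M25 527l-1-21-3-5-4-2"/><path d="M168 527l4-17 4-7 6-5 11-4 24-2 9-3 41-27 20-17 6-2 4 2 4 5 3 9 1 11-2 16-9 28-1 13"/><path d="M17 430l30 4 10 4 22 16 10 2 18 0 7 2 7 5 6 8 2 10-8 32-1 14"/></g><g data-elev="550"><path d="M481 527l4-14 10-13 15-7 17 0"/><path d="M17 421l38 2 27 8 7-3 8-12 5-2 10 17 10 11 33 31 6 2 5 1 41-6 35-14 12-7 8-6 21-28 8-3 8 1 7 3 6 6 10 17 20 88"/><path d="M81 17l6 30-2 9-6 4-8-1-12-5-9-6-20-17-7-3-6 0"/></g><g data-elev="600"><path d="M448 527l15-18 3-10 1-8-6-13-20-25-7-15-5-23 1-13 2-7 3-2 6 1 22 14 12 5 38 10 14 2"/><path d="M190 454l15-2 38-15 9-10 2-6-1-6-3-4-5-2-31 1-13-5-14-12-14-28-6-3-6 0-12 9-10 16-4 16 1 18 3 6 5 4 17 7 19 13z"/><path d="M17 411l17-1 12-4 14-15 19-9 10-8 22-24 10-15 6-14-1-16-6-20-13-28-2-10 2-9 10-9 24-14 16-6 25-6 13 0 10 6 6 10 4 16 2 27 3 8 5 3 6-1 7-3 6-6 6-14-2-16-10-24-9-30-21-37-6-17 1-7 6-5 10-4 10 1 5 3 5 5 12 23 15 21 9 25 6 9 9 11 11 8 5 2 5-1 4-4 2-6-2-15-14-28 2-6 6-2 20 8 14 10 7 9 7 19 5 5 13 4 35 1 8 3 5 7 6 30-1 11-6 5-23 14-20 15-26 33-16 17-6 12-9 33 4 14 20 42 9 8 20-2 7 4 3 6 5 24 5 14 7 10 18 16"/><path d="M143 17l3 21 8 23 1 10-16 40-3 4-5 2-13-1-25-10-6-5-7-18-8-9-29-16-16-11-10-3"/></g><g data-elev="650"><path d="M17 386l4 0 4-3 24-26 1-8-5-16 0-8 2-8 4-7 7-4 7 0 8 3 13 9 7 1 8-2 5-6 2-9-1-12-14-31-2-10 1-12 5-9 8-6 41-21 37-11 26-1 4-3 0-4-4-15-12-21-11-11-11-5-10 2-34 16-5 4-11 14-9 5-11 2-11-4-26-15-4-4-3-7 0-7 3-9 14-29 0-8-3-8-11-8-13-3-10 0-14 8"/><path d="M162 17l4 14 14 20 9 26 6 8 10 5 24 3 9 4 7 8 13 22 9 8 10 2 20-6 12 3 45 27 22 25 7 5 10 4 22 3 15 4 11 6 6 9 16 52 1 6-1 5-5 3-29 2-8 2-9 6-26 26-29 35-5 8-2 8 1 20 8 16 8 7 22 9 10 11 3 12 4 38 3 10 5 6 11 7 13 1 10-5 4-9-4-11-19-24-12-24-2-9-1-25-6-26 1-5 2-3 8-2 11 2 35 27 14 8 31 10 17 3"/></g><g data-elev="700"><path d="M527 336l-17 5-9 0-9-2-11-7-20-22-15-7-8 0-5 2-5 6-2 8 0 10 4 9 13 16 14 14 22 17 13 8 19 7 16 3"/><path d="M17 304l6-1 16-12 10-5 9-1 18 1 6-3 2-6-5-24-1-18 2-9 6-7 51-24 50-19 5-3 1-6-2-6-5-7-7-4-6 0-31 14-29 20-12 3-14-2-41-19-7-5-4-7-2-8 1-11 6-18 9-19 0-4-2-3-5 1-15 13-10 4"/><path d="M237 17l0 28 2 12 12 22 8 26 6 9 8 5 20-2 14 3 27 17 26 12 26 26 9 7 12 5 39 9 11 5 9 12 11 33 6 12 19 23 16 25 9 10"/></g><g data-elev="750"><path d="M527 358l-26 3-6 2-1 3 3 7 9 7 11 6 10 2"/><path d="M17 202l21 13 7 1 5-2 5-6 6-7 1-4-2-4-5-3-18-4-15-5-5 0"/><path d="M259 17l0 18 2 8 14 23 5 24 5 7 44 21 12 3 8-2 13-12 10-5 25-4 9 1 2 3-1 4-21 16-6 11 0 6 2 7 11 16 12 10 14 7 15 5 32 4 15 6 8 8 6 20 5 8 5 3 22 6"/></g><g data-elev="800"><path d="M294 17l7 28-1 28 2 8 3 5 6 4 8 4 8 1 10-2 21-15 23-11 10-9 1-4-1-4-10-8-5-7-2-9 0-9"/><path d="M415 17l14 20-1 16 4 10 7 10 26 26 6 10 2 6 0 4-4 4-40 30-4 6 2 7 11 6 16 3 29-1 44-4"/></g><g data-elev="850"><path d="M516 17l1 12-2 9-3 8-15 23-3 8 0 6 4 8 7 5 6 2 16 1"/></g>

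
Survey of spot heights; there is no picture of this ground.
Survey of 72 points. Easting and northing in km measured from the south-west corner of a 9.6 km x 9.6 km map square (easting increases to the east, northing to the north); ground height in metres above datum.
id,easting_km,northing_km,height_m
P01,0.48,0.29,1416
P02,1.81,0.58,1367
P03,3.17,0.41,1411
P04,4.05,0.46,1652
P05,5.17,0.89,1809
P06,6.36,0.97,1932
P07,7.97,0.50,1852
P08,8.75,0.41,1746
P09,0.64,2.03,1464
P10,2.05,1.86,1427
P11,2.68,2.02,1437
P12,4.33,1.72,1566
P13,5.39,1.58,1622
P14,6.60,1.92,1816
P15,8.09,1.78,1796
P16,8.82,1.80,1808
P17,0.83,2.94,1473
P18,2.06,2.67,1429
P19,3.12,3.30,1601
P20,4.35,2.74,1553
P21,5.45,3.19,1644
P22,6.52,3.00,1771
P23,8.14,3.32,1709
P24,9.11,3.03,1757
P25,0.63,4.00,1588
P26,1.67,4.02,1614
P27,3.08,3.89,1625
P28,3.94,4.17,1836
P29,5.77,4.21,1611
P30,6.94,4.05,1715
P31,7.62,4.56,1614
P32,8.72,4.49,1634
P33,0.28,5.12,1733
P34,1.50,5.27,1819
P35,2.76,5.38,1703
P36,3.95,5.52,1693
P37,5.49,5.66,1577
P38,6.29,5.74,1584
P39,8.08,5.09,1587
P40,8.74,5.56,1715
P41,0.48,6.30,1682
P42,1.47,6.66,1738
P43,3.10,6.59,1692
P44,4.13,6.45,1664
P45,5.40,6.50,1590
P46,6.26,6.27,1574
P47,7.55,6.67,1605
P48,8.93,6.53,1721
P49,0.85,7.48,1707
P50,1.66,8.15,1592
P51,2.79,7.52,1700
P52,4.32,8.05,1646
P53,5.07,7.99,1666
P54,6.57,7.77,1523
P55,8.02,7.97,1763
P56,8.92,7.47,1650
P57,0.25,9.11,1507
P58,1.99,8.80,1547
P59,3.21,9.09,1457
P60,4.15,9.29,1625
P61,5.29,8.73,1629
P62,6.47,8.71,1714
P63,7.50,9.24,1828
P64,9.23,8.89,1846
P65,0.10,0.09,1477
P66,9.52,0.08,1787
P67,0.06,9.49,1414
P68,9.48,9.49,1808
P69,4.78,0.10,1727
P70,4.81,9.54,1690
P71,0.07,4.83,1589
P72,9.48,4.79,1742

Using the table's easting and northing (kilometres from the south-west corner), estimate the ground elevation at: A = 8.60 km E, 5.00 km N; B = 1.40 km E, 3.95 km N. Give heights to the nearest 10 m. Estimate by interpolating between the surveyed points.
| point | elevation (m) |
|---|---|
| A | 1700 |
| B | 1620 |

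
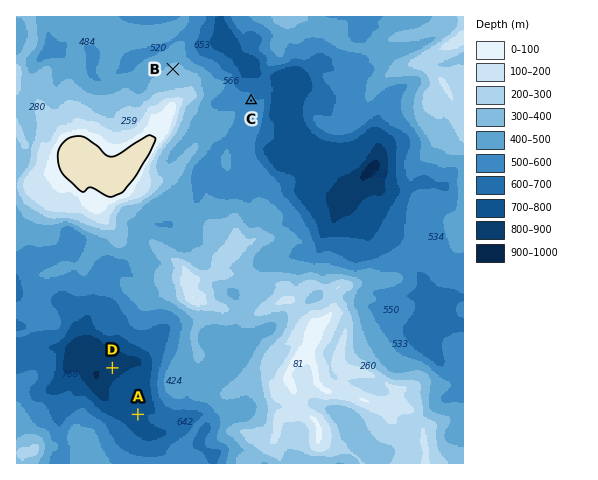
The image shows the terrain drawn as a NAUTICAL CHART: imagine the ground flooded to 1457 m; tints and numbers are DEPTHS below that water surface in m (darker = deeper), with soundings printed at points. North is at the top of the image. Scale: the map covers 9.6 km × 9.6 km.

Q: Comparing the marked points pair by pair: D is below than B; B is above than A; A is below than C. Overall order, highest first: B C A D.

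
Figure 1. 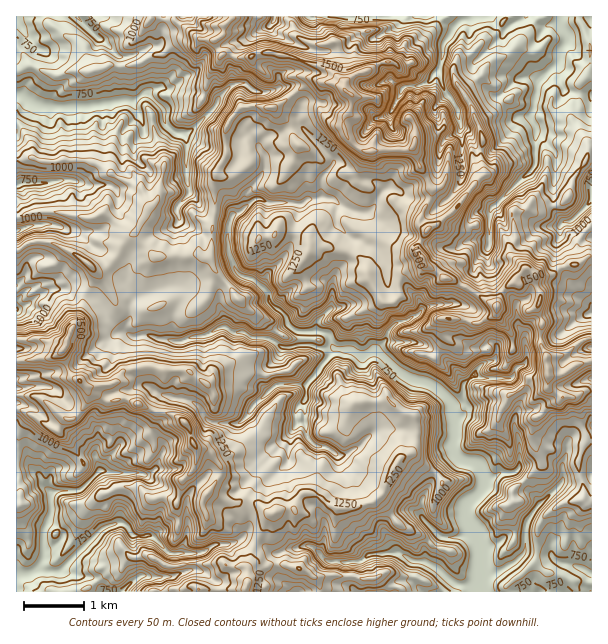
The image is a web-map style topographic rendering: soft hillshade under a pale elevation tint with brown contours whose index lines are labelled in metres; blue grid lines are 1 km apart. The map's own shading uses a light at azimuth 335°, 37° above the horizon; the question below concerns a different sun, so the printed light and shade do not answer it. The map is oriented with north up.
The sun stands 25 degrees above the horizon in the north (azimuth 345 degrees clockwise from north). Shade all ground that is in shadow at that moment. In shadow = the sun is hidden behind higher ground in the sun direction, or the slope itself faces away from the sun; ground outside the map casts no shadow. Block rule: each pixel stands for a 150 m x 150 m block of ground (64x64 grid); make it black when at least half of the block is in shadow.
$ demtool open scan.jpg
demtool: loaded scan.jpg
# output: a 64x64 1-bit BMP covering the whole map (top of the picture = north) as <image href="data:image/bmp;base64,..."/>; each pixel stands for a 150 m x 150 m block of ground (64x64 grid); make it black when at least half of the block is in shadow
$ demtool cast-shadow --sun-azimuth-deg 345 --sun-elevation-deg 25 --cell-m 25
<image width="64" height="64" href="data:image/bmp;base64,Qk0+AgAAAAAAAD4AAAAoAAAAQAAAAEAAAAABAAEAAAAAAAACAAATCwAAEwsAAAIAAAAAAAAA////AAAAAAAAeAAjh8QAAAAfwAOMwAAAAA/wAAAAAAAEBgAAPx9DAAIAfAV//gEAA4Hvg8f8AAABxycBw/OCgGD7oAEHwoeR4PtgAA/fydkAOSAAAfnAxAAQMAAAfeBwDwAwAAA94PAPghgAADQAOB//CAAAOA8IH/koAAAYHwg/8QAAGAI/DD/6gAB0Ah8Of//gAAACDT9n/4OCAAIDf4H/h8IAAMM/APwAYwAD41+AADhzgAPht24w8B+AD+AM/AAAP4Af/x/8AAADwH//A/8AAADH/v+ABwAAAA/x/wDDgCAf///+gQMH/Pn////wAQIf+//z/9gAAAfD5/gH4AAAAY/4f/EwwAAAP/wP4ZDgAAAeIA/DgPAAADIAH4AgkYAAeAAEAAfDAAB8AAAAAfwAATwAAAAAcAABBAAH+AAAAAMAAAf4AP8AAwAAA/g4/gADgAAA/D4AAMHAAAB8DgAAYf8Bwz4DAAAAfIHxvgH+YABgA/ifA/8AQCAH+AeBfgAAAA/4AAEAAAAAH/gIAAAAAAAYBggAAAAAADABgAAAADgIIjCAAAAAPNgDwAAAAIAMaAPCQYAH8IcAO/JAAA//B/wweIQAjf+H/wP+AABAf9v+A/4AAAAD+/+AzgAAAAh9HAAAAAAADg4AAAAAAABiAYABAgAAAAMA8ACAAAAAAADYAAAAAA=="/>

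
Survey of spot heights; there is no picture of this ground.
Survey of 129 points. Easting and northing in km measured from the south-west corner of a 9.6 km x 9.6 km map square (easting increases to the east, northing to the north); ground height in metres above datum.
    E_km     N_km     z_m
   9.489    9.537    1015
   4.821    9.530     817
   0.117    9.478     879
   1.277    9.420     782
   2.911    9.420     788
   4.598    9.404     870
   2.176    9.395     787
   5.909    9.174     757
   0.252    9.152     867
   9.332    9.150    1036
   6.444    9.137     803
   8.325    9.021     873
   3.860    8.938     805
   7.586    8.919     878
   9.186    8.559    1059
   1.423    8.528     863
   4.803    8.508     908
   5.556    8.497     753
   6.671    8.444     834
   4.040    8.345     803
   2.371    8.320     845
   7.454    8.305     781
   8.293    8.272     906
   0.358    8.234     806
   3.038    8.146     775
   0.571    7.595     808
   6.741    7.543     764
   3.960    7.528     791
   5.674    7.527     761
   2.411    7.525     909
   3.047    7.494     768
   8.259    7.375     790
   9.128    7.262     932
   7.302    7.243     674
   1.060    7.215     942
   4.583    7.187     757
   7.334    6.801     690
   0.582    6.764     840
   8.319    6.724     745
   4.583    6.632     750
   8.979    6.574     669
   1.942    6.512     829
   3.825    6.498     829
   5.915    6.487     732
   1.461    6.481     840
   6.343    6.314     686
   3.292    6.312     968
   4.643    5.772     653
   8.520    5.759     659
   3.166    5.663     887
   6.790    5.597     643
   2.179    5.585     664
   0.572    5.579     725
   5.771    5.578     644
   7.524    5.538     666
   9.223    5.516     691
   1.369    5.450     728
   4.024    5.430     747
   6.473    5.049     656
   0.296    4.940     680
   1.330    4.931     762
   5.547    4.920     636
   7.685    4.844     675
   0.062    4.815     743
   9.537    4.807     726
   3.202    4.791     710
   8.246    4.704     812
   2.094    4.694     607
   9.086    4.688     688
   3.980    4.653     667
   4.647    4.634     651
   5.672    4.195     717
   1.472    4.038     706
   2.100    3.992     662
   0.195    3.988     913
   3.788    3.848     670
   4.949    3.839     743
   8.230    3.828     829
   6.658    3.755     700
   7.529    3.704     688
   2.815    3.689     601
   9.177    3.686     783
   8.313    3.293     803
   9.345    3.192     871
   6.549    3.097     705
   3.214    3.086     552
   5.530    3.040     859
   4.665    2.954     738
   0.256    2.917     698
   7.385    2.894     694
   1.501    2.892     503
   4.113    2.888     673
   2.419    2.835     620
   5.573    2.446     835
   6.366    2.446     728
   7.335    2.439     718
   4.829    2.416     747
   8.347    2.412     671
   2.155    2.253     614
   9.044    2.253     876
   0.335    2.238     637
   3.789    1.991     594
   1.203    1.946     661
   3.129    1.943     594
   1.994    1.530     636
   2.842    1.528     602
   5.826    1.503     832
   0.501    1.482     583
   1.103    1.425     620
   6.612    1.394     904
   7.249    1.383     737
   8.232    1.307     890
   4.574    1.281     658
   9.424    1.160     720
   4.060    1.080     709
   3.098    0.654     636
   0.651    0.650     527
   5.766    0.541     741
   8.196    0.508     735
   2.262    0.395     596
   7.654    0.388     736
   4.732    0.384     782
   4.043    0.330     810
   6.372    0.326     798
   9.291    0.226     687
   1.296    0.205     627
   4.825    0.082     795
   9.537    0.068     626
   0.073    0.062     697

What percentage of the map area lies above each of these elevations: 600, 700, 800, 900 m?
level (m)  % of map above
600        93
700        64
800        27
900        8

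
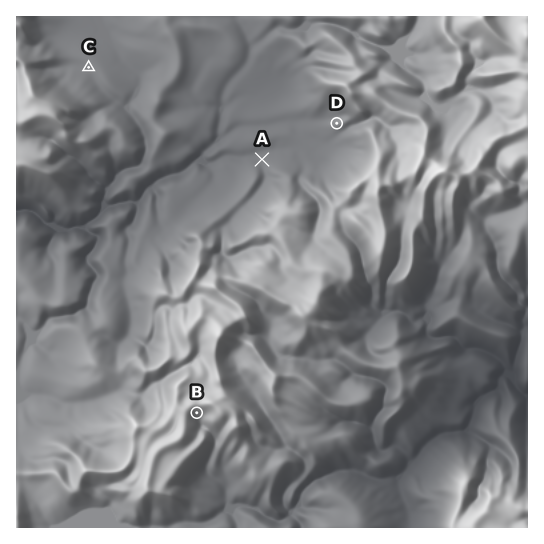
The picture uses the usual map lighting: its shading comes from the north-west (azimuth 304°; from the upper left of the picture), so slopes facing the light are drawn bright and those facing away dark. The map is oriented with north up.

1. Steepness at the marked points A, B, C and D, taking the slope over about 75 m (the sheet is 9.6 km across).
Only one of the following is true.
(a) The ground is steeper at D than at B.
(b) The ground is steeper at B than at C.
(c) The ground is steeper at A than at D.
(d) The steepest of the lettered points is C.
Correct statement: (b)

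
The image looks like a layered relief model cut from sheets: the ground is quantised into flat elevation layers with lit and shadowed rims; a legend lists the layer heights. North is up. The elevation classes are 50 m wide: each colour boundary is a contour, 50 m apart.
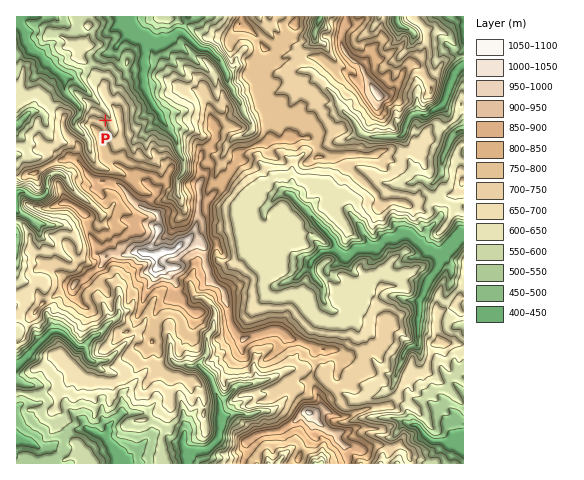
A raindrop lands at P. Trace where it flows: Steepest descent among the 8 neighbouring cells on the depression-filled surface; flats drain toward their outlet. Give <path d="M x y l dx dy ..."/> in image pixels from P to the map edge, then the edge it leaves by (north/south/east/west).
<path d="M105 120l4-3-1-5-34-34-3-1-8 0-25-24-2 0 0-1-2-2-8-9-1-2 0-8-8-9"/>
exit: west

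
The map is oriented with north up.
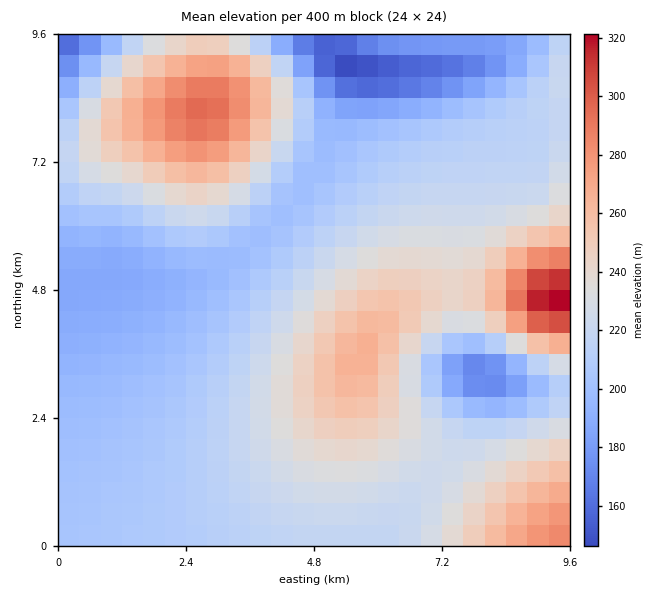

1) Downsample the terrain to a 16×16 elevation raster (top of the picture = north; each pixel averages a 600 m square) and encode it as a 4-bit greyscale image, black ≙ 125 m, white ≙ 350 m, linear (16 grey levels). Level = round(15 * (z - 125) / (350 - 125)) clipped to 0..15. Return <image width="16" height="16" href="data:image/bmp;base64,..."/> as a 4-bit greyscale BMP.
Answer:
<image width="16" height="16" href="data:image/bmp;base64,Qk32AAAAAAAAAHYAAAAoAAAAEAAAABAAAAABAAQAAAAAAIAAAAATCwAAEwsAABAAAAAAAAAAAAAAABEREQAiIiIAMzMzAERERABVVVUAZmZmAHd3dwCIiIgAmZmZAKqqqgC7u7sAzMzMAN3d3QDu7u4A////AFVWZmZmZ4mqVVZmZ3d3eJpVVmZ3d3d3iVVVZniIh2Z3VVVmeJmGVFZVVVZ4mYZDVkRVVmeZl2aKREVVZ4mYib1ERFVWeIiJvERVVVZnd3iZVWd2VWZnd3dniJhlVmZmZ3iaqoZVVmZmaKu7lkRFVmZHmrqFMiM0VjV4mGMiMzNG"/>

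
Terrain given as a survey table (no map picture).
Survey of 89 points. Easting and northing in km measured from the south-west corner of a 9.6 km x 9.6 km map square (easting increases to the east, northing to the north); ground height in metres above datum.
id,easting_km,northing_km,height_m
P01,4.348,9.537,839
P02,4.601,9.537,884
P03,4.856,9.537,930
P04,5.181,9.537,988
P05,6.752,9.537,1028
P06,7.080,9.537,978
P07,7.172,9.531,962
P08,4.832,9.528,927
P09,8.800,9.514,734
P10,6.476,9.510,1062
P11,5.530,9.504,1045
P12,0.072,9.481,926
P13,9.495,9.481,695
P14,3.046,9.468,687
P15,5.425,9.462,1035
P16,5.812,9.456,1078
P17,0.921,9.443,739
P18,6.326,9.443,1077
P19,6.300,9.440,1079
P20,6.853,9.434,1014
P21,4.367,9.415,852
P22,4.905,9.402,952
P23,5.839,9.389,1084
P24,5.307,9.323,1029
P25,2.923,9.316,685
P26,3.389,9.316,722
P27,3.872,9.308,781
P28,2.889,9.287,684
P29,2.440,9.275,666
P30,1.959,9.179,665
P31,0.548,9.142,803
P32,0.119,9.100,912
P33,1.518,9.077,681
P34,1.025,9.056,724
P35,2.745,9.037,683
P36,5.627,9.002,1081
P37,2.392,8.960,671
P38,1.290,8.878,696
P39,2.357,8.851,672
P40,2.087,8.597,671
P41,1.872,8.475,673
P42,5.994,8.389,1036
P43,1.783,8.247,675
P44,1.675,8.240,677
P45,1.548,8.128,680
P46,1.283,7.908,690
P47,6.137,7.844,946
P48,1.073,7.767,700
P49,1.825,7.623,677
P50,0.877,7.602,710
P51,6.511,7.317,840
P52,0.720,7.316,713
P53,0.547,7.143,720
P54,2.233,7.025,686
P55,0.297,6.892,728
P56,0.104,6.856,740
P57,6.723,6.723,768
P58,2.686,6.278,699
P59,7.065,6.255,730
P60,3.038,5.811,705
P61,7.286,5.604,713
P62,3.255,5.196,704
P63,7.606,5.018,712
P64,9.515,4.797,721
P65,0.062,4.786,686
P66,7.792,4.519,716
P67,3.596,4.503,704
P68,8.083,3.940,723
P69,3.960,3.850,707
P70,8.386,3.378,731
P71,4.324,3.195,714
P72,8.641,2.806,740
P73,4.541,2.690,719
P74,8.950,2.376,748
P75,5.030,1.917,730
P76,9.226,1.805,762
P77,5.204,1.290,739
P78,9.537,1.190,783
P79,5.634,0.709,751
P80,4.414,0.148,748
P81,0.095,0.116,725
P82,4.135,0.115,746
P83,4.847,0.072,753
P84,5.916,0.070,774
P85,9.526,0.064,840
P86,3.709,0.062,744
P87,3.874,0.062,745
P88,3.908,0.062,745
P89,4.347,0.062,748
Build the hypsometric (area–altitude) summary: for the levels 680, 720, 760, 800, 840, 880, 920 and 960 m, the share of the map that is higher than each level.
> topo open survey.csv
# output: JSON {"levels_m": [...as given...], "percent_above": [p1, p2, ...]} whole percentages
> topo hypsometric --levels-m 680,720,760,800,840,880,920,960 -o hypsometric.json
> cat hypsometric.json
{"levels_m": [680, 720, 760, 800, 840, 880, 920, 960], "percent_above": [97, 54, 23, 15, 11, 7, 5, 4]}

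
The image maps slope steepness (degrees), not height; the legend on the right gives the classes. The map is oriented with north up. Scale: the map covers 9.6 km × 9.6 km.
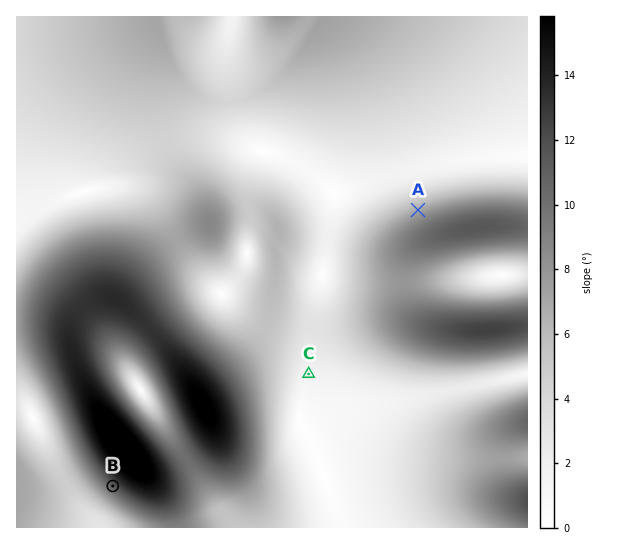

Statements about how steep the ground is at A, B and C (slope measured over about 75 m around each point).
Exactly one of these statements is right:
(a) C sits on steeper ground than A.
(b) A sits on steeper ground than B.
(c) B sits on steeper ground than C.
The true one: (c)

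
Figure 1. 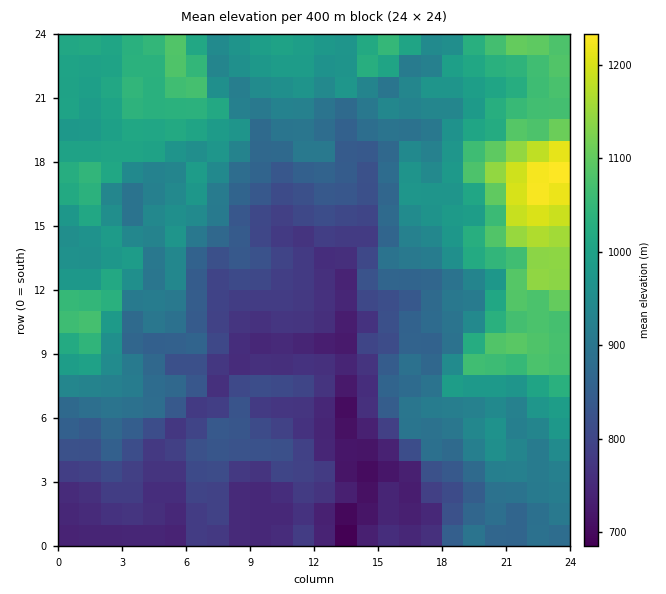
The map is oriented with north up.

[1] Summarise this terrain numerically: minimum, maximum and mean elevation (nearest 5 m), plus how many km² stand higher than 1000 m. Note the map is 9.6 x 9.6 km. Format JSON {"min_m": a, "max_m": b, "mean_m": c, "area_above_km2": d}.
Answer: {"min_m": 665, "max_m": 1245, "mean_m": 905, "area_above_km2": 20.4}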